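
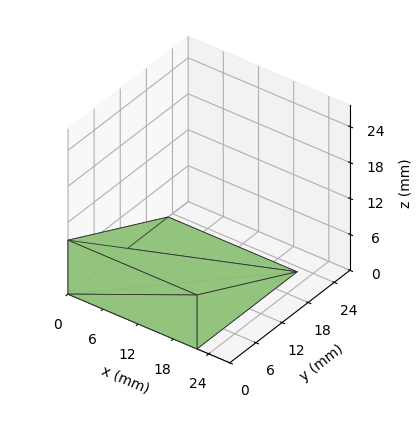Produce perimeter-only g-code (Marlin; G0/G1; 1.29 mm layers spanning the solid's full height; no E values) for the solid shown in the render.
Reading the render: the shape is a wedge (ramp): 22 × 23 mm base, rising to 9 mm along the y=0 edge and sloping linearly to z=0 at y=23 (dimensions read to the nearest mm from the axis ticks). For the g-code, the solid's height is divided into equal slices at the stated Δz and each level perimeter traced with G1 moves after a G0 lift.

; perimeter-only toolpath
G21 ; units = mm
G90 ; absolute positioning
G28 ; home
; layer 1
G0 Z1.29
G0 X0.00 Y0.00
G1 X22.00 Y0.00
G1 X22.00 Y19.71
G1 X0.00 Y19.71
G1 X0.00 Y0.00
; layer 2
G0 Z2.57
G0 X0.00 Y0.00
G1 X22.00 Y0.00
G1 X22.00 Y16.43
G1 X0.00 Y16.43
G1 X0.00 Y0.00
; layer 3
G0 Z3.86
G0 X0.00 Y0.00
G1 X22.00 Y0.00
G1 X22.00 Y13.14
G1 X0.00 Y13.14
G1 X0.00 Y0.00
; layer 4
G0 Z5.14
G0 X0.00 Y0.00
G1 X22.00 Y0.00
G1 X22.00 Y9.86
G1 X0.00 Y9.86
G1 X0.00 Y0.00
; layer 5
G0 Z6.43
G0 X0.00 Y0.00
G1 X22.00 Y0.00
G1 X22.00 Y6.57
G1 X0.00 Y6.57
G1 X0.00 Y0.00
; layer 6
G0 Z7.71
G0 X0.00 Y0.00
G1 X22.00 Y0.00
G1 X22.00 Y3.29
G1 X0.00 Y3.29
G1 X0.00 Y0.00
M2 ; end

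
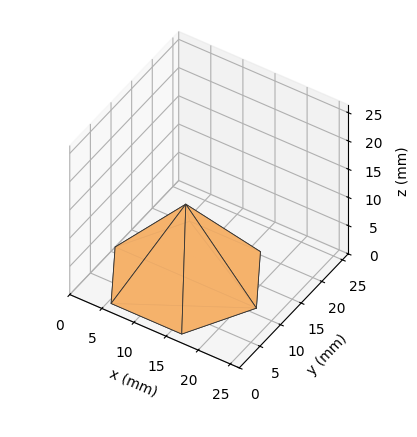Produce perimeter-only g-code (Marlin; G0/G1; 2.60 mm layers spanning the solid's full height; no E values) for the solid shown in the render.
Reading the render: the shape is a regular 6-sided pyramid, base circumscribed radius ≈ 11 mm, apex at z ≈ 13 mm (dimensions read to the nearest mm from the axis ticks). For the g-code, the solid's height is divided into equal slices at the stated Δz and each level perimeter traced with G1 moves after a G0 lift.

; perimeter-only toolpath
G21 ; units = mm
G90 ; absolute positioning
G28 ; home
; layer 1
G0 Z2.60
G0 X19.80 Y11.00
G1 X15.40 Y18.62
G1 X6.60 Y18.62
G1 X2.20 Y11.00
G1 X6.60 Y3.38
G1 X15.40 Y3.38
G1 X19.80 Y11.00
; layer 2
G0 Z5.20
G0 X17.60 Y11.00
G1 X14.30 Y16.72
G1 X7.70 Y16.72
G1 X4.40 Y11.00
G1 X7.70 Y5.28
G1 X14.30 Y5.28
G1 X17.60 Y11.00
; layer 3
G0 Z7.80
G0 X15.40 Y11.00
G1 X13.20 Y14.81
G1 X8.80 Y14.81
G1 X6.60 Y11.00
G1 X8.80 Y7.19
G1 X13.20 Y7.19
G1 X15.40 Y11.00
; layer 4
G0 Z10.40
G0 X13.20 Y11.00
G1 X12.10 Y12.91
G1 X9.90 Y12.91
G1 X8.80 Y11.00
G1 X9.90 Y9.09
G1 X12.10 Y9.09
G1 X13.20 Y11.00
M2 ; end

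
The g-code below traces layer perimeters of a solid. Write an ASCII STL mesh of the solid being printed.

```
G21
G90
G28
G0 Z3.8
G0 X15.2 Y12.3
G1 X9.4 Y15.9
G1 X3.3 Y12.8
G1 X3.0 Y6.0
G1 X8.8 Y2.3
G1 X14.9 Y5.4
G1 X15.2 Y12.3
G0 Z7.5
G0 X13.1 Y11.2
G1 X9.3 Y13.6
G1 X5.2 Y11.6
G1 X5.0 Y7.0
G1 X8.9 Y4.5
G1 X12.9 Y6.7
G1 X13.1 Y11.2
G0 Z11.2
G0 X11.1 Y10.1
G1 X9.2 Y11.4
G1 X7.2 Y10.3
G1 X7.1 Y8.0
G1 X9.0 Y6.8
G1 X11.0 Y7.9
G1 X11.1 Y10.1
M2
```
solid part
  facet normal 0.0000 0.0000 -1.0000
    outer loop
      vertex 1.4 14.0 0.0
      vertex 9.5 18.2 0.0
      vertex 17.2 13.3 0.0
    endloop
  endfacet
  facet normal 0.0000 0.0000 -1.0000
    outer loop
      vertex 1.0 4.9 0.0
      vertex 1.4 14.0 0.0
      vertex 17.2 13.3 0.0
    endloop
  endfacet
  facet normal 0.0000 0.0000 -1.0000
    outer loop
      vertex 8.7 0.0 0.0
      vertex 1.0 4.9 0.0
      vertex 17.2 13.3 0.0
    endloop
  endfacet
  facet normal 0.0000 0.0000 -1.0000
    outer loop
      vertex 16.8 4.2 0.0
      vertex 8.7 0.0 0.0
      vertex 17.2 13.3 0.0
    endloop
  endfacet
  facet normal 0.4751 0.7466 0.4656
    outer loop
      vertex 17.2 13.3 0.0
      vertex 9.5 18.2 0.0
      vertex 9.1 9.1 15.0
    endloop
  endfacet
  facet normal -0.4073 0.7856 0.4657
    outer loop
      vertex 9.5 18.2 0.0
      vertex 1.4 14.0 0.0
      vertex 9.1 9.1 15.0
    endloop
  endfacet
  facet normal -0.8837 0.0388 0.4663
    outer loop
      vertex 1.4 14.0 0.0
      vertex 1.0 4.9 0.0
      vertex 9.1 9.1 15.0
    endloop
  endfacet
  facet normal -0.4751 -0.7466 0.4656
    outer loop
      vertex 1.0 4.9 0.0
      vertex 8.7 0.0 0.0
      vertex 9.1 9.1 15.0
    endloop
  endfacet
  facet normal 0.4073 -0.7856 0.4657
    outer loop
      vertex 8.7 0.0 0.0
      vertex 16.8 4.2 0.0
      vertex 9.1 9.1 15.0
    endloop
  endfacet
  facet normal 0.8837 -0.0388 0.4663
    outer loop
      vertex 16.8 4.2 0.0
      vertex 17.2 13.3 0.0
      vertex 9.1 9.1 15.0
    endloop
  endfacet
endsolid part

The G0 Z moves step by Δz≈3.8 mm. The G1 loops shrink linearly with z, so the solid tapers from its base footprint up to z≈15. Closing with a flat bottom cap and the tapered top and triangulating gives 10 facets — a regular 6-sided pyramid, base circumscribed radius ≈ 9.1 mm, apex at z ≈ 15 mm.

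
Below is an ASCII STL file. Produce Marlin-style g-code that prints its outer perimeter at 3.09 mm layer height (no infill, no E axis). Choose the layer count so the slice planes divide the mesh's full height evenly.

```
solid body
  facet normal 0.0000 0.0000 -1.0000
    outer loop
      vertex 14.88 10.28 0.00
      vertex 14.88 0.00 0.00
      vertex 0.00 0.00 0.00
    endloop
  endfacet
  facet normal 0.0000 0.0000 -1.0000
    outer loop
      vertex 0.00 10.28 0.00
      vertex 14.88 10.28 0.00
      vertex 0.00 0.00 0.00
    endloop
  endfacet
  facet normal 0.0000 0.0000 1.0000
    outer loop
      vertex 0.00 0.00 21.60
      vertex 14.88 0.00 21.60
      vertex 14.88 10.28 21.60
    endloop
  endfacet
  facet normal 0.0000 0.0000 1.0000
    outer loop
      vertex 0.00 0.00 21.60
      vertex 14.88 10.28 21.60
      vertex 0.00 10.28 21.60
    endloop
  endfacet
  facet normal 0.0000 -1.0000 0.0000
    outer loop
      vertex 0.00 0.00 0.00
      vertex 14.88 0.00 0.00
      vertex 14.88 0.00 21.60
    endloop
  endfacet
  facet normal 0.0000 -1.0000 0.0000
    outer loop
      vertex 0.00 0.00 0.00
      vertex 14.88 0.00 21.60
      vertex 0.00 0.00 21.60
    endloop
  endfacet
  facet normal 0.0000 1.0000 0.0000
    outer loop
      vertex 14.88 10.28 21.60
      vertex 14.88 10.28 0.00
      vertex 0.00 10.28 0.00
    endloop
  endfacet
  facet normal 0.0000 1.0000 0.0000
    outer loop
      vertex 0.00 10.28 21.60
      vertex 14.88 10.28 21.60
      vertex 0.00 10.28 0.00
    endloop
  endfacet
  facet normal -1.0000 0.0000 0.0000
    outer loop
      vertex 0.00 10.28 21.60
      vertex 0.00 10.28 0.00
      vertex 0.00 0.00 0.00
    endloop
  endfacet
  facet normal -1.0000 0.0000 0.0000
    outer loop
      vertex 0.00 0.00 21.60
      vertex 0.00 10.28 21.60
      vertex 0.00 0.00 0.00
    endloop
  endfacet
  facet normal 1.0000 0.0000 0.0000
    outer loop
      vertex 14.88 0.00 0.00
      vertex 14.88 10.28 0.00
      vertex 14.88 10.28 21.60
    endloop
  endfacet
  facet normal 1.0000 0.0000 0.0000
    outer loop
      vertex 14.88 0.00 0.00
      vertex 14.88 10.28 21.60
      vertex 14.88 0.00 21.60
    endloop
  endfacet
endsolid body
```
; perimeter-only toolpath
G21 ; units = mm
G90 ; absolute positioning
G28 ; home
; layer 1
G0 Z3.09
G0 X0.00 Y0.00
G1 X14.88 Y0.00
G1 X14.88 Y10.28
G1 X0.00 Y10.28
G1 X0.00 Y0.00
; layer 2
G0 Z6.17
G0 X0.00 Y0.00
G1 X14.88 Y0.00
G1 X14.88 Y10.28
G1 X0.00 Y10.28
G1 X0.00 Y0.00
; layer 3
G0 Z9.26
G0 X0.00 Y0.00
G1 X14.88 Y0.00
G1 X14.88 Y10.28
G1 X0.00 Y10.28
G1 X0.00 Y0.00
; layer 4
G0 Z12.34
G0 X0.00 Y0.00
G1 X14.88 Y0.00
G1 X14.88 Y10.28
G1 X0.00 Y10.28
G1 X0.00 Y0.00
; layer 5
G0 Z15.43
G0 X0.00 Y0.00
G1 X14.88 Y0.00
G1 X14.88 Y10.28
G1 X0.00 Y10.28
G1 X0.00 Y0.00
; layer 6
G0 Z18.51
G0 X0.00 Y0.00
G1 X14.88 Y0.00
G1 X14.88 Y10.28
G1 X0.00 Y10.28
G1 X0.00 Y0.00
; layer 7
G0 Z21.60
G0 X0.00 Y0.00
G1 X14.88 Y0.00
G1 X14.88 Y10.28
G1 X0.00 Y10.28
G1 X0.00 Y0.00
M2 ; end

The solid is a rectangular box, roughly 14.9 × 10.3 mm footprint and 21.6 mm tall. Slicing at Δz = 3.09 mm — 7 equal slices spanning the solid's height, so layer i sits at z = i·h/7 — gives 7 non-empty perimeters. Each is a 4-segment closed polygon; G0 lifts to the layer z and rapids to the start vertex, then G1 traces the edges.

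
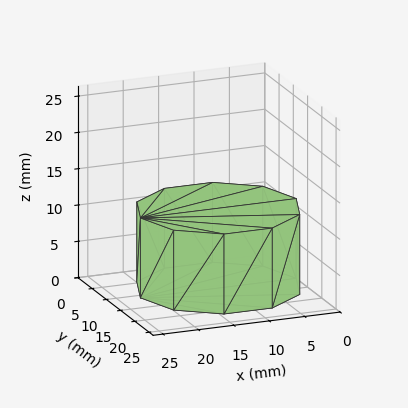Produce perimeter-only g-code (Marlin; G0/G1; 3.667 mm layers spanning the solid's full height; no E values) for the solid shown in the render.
Reading the render: the shape is a regular 10-sided prism (a cylinder approximated with 10 flat sides), circumscribed radius ≈ 11 mm, height ≈ 11 mm (dimensions read to the nearest mm from the axis ticks). For the g-code, the solid's height is divided into equal slices at the stated Δz and each level perimeter traced with G1 moves after a G0 lift.

; perimeter-only toolpath
G21 ; units = mm
G90 ; absolute positioning
G28 ; home
; layer 1
G0 Z3.667
G0 X22.000 Y11.000
G1 X19.899 Y17.466
G1 X14.399 Y21.462
G1 X7.601 Y21.462
G1 X2.101 Y17.466
G1 X0.000 Y11.000
G1 X2.101 Y4.534
G1 X7.601 Y0.538
G1 X14.399 Y0.538
G1 X19.899 Y4.534
G1 X22.000 Y11.000
; layer 2
G0 Z7.333
G0 X22.000 Y11.000
G1 X19.899 Y17.466
G1 X14.399 Y21.462
G1 X7.601 Y21.462
G1 X2.101 Y17.466
G1 X0.000 Y11.000
G1 X2.101 Y4.534
G1 X7.601 Y0.538
G1 X14.399 Y0.538
G1 X19.899 Y4.534
G1 X22.000 Y11.000
; layer 3
G0 Z11.000
G0 X22.000 Y11.000
G1 X19.899 Y17.466
G1 X14.399 Y21.462
G1 X7.601 Y21.462
G1 X2.101 Y17.466
G1 X0.000 Y11.000
G1 X2.101 Y4.534
G1 X7.601 Y0.538
G1 X14.399 Y0.538
G1 X19.899 Y4.534
G1 X22.000 Y11.000
M2 ; end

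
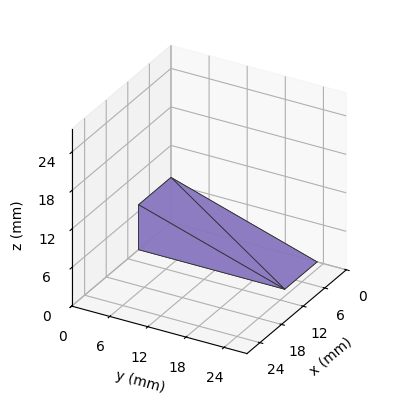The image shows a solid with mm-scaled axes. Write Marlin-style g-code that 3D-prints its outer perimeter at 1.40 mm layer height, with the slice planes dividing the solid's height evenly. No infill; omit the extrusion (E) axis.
Reading the render: the shape is a wedge (ramp): 9 × 23 mm base, rising to 7 mm along the y=0 edge and sloping linearly to z=0 at y=23 (dimensions read to the nearest mm from the axis ticks). For the g-code, the solid's height is divided into equal slices at the stated Δz and each level perimeter traced with G1 moves after a G0 lift.

; perimeter-only toolpath
G21 ; units = mm
G90 ; absolute positioning
G28 ; home
; layer 1
G0 Z1.40
G0 X0.00 Y0.00
G1 X9.00 Y0.00
G1 X9.00 Y18.40
G1 X0.00 Y18.40
G1 X0.00 Y0.00
; layer 2
G0 Z2.80
G0 X0.00 Y0.00
G1 X9.00 Y0.00
G1 X9.00 Y13.80
G1 X0.00 Y13.80
G1 X0.00 Y0.00
; layer 3
G0 Z4.20
G0 X0.00 Y0.00
G1 X9.00 Y0.00
G1 X9.00 Y9.20
G1 X0.00 Y9.20
G1 X0.00 Y0.00
; layer 4
G0 Z5.60
G0 X0.00 Y0.00
G1 X9.00 Y0.00
G1 X9.00 Y4.60
G1 X0.00 Y4.60
G1 X0.00 Y0.00
M2 ; end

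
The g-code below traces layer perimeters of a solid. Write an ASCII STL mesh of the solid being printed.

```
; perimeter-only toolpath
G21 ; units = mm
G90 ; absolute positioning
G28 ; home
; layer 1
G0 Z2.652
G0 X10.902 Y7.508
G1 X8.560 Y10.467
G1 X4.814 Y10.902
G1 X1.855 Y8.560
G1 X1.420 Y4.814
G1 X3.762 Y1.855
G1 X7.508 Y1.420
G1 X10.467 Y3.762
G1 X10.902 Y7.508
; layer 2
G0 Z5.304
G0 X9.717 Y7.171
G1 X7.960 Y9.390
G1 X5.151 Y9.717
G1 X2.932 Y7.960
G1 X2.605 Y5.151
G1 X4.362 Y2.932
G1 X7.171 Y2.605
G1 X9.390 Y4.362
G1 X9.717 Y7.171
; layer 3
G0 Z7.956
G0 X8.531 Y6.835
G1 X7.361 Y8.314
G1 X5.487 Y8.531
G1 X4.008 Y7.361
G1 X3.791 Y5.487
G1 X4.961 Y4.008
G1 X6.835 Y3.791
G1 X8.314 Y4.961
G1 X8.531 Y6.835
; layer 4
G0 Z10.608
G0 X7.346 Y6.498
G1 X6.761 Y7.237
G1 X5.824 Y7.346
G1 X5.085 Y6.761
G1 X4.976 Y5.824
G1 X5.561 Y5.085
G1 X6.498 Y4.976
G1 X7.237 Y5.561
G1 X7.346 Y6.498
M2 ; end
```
solid part
  facet normal 0.0000 0.0000 -1.0000
    outer loop
      vertex 4.477 12.087 0.000
      vertex 9.160 11.543 0.000
      vertex 12.087 7.845 0.000
    endloop
  endfacet
  facet normal 0.0000 0.0000 -1.0000
    outer loop
      vertex 0.779 9.160 0.000
      vertex 4.477 12.087 0.000
      vertex 12.087 7.845 0.000
    endloop
  endfacet
  facet normal 0.0000 0.0000 -1.0000
    outer loop
      vertex 0.235 4.477 0.000
      vertex 0.779 9.160 0.000
      vertex 12.087 7.845 0.000
    endloop
  endfacet
  facet normal 0.0000 0.0000 -1.0000
    outer loop
      vertex 3.162 0.779 0.000
      vertex 0.235 4.477 0.000
      vertex 12.087 7.845 0.000
    endloop
  endfacet
  facet normal 0.0000 0.0000 -1.0000
    outer loop
      vertex 7.845 0.235 0.000
      vertex 3.162 0.779 0.000
      vertex 12.087 7.845 0.000
    endloop
  endfacet
  facet normal 0.0000 0.0000 -1.0000
    outer loop
      vertex 11.543 3.162 0.000
      vertex 7.845 0.235 0.000
      vertex 12.087 7.845 0.000
    endloop
  endfacet
  facet normal 0.7205 0.5703 0.3944
    outer loop
      vertex 12.087 7.845 0.000
      vertex 9.160 11.543 0.000
      vertex 6.161 6.161 13.260
    endloop
  endfacet
  facet normal 0.1060 0.9128 0.3945
    outer loop
      vertex 9.160 11.543 0.000
      vertex 4.477 12.087 0.000
      vertex 6.161 6.161 13.260
    endloop
  endfacet
  facet normal -0.5703 0.7205 0.3944
    outer loop
      vertex 4.477 12.087 0.000
      vertex 0.779 9.160 0.000
      vertex 6.161 6.161 13.260
    endloop
  endfacet
  facet normal -0.9128 0.1060 0.3945
    outer loop
      vertex 0.779 9.160 0.000
      vertex 0.235 4.477 0.000
      vertex 6.161 6.161 13.260
    endloop
  endfacet
  facet normal -0.7205 -0.5703 0.3944
    outer loop
      vertex 0.235 4.477 0.000
      vertex 3.162 0.779 0.000
      vertex 6.161 6.161 13.260
    endloop
  endfacet
  facet normal -0.1060 -0.9128 0.3945
    outer loop
      vertex 3.162 0.779 0.000
      vertex 7.845 0.235 0.000
      vertex 6.161 6.161 13.260
    endloop
  endfacet
  facet normal 0.5703 -0.7205 0.3944
    outer loop
      vertex 7.845 0.235 0.000
      vertex 11.543 3.162 0.000
      vertex 6.161 6.161 13.260
    endloop
  endfacet
  facet normal 0.9128 -0.1060 0.3945
    outer loop
      vertex 11.543 3.162 0.000
      vertex 12.087 7.845 0.000
      vertex 6.161 6.161 13.260
    endloop
  endfacet
endsolid part

The G0 Z moves step by Δz≈2.652 mm. The G1 loops shrink linearly with z, so the solid tapers from its base footprint up to z≈13.3. Closing with a flat bottom cap and the tapered top and triangulating gives 14 facets — a regular 8-sided pyramid, base circumscribed radius ≈ 6.16 mm, apex at z ≈ 13.3 mm.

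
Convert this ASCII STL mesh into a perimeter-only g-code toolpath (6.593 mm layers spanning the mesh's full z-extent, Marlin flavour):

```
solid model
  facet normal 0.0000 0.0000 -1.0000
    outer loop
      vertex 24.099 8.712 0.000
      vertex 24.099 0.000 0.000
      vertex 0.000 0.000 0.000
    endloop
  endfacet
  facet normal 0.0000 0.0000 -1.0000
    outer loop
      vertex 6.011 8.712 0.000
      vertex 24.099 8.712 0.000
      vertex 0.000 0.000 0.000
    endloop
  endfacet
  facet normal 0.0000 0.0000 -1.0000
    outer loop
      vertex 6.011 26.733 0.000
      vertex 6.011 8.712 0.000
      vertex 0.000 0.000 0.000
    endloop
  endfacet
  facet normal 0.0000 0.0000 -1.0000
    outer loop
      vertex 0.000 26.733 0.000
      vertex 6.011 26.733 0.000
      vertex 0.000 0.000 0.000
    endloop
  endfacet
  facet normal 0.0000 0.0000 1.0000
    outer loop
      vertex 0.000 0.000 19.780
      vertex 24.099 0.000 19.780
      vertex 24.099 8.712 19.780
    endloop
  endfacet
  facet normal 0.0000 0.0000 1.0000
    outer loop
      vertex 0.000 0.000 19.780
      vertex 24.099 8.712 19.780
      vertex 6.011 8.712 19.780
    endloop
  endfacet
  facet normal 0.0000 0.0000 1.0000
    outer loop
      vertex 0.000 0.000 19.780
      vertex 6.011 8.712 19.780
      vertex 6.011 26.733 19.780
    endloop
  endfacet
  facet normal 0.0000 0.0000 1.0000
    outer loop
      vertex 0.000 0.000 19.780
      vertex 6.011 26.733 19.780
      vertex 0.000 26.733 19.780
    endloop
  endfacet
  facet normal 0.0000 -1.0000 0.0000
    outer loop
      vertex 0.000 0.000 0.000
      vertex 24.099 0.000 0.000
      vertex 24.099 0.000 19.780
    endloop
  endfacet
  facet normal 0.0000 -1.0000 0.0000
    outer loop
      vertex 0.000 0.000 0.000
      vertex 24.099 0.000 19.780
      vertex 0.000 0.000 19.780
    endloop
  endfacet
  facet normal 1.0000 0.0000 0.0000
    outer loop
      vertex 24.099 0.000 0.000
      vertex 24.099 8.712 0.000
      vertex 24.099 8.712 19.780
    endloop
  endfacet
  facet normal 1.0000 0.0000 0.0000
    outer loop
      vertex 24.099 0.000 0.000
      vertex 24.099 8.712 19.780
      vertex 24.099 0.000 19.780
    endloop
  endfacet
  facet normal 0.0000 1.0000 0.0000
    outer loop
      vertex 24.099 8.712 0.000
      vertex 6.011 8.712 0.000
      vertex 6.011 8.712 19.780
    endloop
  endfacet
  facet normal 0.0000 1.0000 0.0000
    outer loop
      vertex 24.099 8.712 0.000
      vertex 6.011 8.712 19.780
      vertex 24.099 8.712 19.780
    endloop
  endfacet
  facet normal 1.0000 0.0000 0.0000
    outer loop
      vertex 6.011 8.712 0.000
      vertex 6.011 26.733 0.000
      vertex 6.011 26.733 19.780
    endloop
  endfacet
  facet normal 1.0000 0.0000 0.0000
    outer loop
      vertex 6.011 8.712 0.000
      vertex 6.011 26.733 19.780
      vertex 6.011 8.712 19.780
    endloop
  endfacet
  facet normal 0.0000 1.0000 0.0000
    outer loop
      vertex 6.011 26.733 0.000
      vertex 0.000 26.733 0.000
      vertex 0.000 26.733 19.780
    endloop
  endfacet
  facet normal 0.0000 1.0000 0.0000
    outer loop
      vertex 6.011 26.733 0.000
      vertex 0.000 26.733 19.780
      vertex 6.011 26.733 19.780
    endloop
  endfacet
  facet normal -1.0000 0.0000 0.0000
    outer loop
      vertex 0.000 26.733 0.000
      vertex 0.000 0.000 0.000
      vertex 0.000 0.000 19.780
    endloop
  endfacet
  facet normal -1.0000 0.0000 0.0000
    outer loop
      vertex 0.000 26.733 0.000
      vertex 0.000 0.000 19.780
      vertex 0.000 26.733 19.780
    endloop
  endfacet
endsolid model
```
; perimeter-only toolpath
G21 ; units = mm
G90 ; absolute positioning
G28 ; home
; layer 1
G0 Z6.593
G0 X0.000 Y0.000
G1 X24.099 Y0.000
G1 X24.099 Y8.712
G1 X6.011 Y8.712
G1 X6.011 Y26.733
G1 X0.000 Y26.733
G1 X0.000 Y0.000
; layer 2
G0 Z13.187
G0 X0.000 Y0.000
G1 X24.099 Y0.000
G1 X24.099 Y8.712
G1 X6.011 Y8.712
G1 X6.011 Y26.733
G1 X0.000 Y26.733
G1 X0.000 Y0.000
; layer 3
G0 Z19.780
G0 X0.000 Y0.000
G1 X24.099 Y0.000
G1 X24.099 Y8.712
G1 X6.011 Y8.712
G1 X6.011 Y26.733
G1 X0.000 Y26.733
G1 X0.000 Y0.000
M2 ; end

The solid is an L-shaped prism: outer 24.1 × 26.7 mm, arm thicknesses ≈ 8.71 mm (horizontal) and 6.01 mm (vertical), extruded 19.8 mm in z. Slicing at Δz = 6.593 mm — 3 equal slices spanning the solid's height, so layer i sits at z = i·h/3 — gives 3 non-empty perimeters. Each is a 6-segment closed polygon; G0 lifts to the layer z and rapids to the start vertex, then G1 traces the edges.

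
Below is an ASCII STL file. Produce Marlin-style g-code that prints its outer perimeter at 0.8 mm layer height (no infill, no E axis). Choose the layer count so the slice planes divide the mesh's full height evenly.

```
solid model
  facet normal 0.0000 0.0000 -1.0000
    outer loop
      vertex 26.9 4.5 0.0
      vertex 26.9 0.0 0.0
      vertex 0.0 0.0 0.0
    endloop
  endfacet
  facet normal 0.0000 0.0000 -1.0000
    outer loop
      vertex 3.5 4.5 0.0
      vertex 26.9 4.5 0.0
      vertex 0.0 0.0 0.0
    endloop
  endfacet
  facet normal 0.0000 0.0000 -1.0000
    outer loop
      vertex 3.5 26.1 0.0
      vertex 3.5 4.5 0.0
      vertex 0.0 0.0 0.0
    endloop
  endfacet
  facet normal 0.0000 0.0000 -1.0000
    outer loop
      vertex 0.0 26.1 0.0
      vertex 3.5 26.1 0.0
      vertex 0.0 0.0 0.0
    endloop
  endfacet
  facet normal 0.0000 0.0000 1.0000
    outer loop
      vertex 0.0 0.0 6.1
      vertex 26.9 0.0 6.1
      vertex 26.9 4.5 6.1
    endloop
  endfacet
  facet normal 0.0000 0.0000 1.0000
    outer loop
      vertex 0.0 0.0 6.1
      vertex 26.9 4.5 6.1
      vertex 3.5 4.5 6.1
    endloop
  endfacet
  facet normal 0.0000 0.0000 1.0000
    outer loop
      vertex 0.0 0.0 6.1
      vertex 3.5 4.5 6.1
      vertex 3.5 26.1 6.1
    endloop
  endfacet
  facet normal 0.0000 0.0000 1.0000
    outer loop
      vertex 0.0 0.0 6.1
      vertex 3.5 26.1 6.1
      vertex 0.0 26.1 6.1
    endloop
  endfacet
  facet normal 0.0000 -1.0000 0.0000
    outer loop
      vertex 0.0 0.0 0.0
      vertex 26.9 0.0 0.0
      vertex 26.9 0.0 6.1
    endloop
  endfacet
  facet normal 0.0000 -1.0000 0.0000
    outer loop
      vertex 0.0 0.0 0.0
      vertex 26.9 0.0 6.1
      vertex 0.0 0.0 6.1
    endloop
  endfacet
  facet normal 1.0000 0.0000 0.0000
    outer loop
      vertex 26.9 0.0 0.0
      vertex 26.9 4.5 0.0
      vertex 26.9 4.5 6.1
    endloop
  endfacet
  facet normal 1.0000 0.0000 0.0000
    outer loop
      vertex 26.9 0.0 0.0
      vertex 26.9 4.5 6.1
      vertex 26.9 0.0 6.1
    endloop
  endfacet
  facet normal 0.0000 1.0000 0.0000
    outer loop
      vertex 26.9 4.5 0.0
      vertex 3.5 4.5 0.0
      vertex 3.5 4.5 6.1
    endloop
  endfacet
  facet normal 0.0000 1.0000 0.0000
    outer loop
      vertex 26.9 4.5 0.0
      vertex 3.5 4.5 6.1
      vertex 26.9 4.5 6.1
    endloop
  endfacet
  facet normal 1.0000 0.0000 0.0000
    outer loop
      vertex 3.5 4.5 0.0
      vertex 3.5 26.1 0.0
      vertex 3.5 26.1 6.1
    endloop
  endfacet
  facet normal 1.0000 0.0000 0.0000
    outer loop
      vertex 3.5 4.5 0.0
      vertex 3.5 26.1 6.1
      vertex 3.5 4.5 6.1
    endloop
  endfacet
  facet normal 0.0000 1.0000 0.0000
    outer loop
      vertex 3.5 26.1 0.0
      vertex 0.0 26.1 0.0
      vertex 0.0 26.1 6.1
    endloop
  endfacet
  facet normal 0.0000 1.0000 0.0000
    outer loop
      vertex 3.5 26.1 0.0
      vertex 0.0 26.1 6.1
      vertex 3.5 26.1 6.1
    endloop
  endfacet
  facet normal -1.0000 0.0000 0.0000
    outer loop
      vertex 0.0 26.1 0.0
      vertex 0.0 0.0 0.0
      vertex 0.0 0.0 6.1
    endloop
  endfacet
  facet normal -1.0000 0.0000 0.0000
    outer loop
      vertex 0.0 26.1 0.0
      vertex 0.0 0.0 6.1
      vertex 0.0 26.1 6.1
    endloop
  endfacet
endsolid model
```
; perimeter-only toolpath
G21 ; units = mm
G90 ; absolute positioning
G28 ; home
; layer 1
G0 Z0.8
G0 X0.0 Y0.0
G1 X26.9 Y0.0
G1 X26.9 Y4.5
G1 X3.5 Y4.5
G1 X3.5 Y26.1
G1 X0.0 Y26.1
G1 X0.0 Y0.0
; layer 2
G0 Z1.5
G0 X0.0 Y0.0
G1 X26.9 Y0.0
G1 X26.9 Y4.5
G1 X3.5 Y4.5
G1 X3.5 Y26.1
G1 X0.0 Y26.1
G1 X0.0 Y0.0
; layer 3
G0 Z2.3
G0 X0.0 Y0.0
G1 X26.9 Y0.0
G1 X26.9 Y4.5
G1 X3.5 Y4.5
G1 X3.5 Y26.1
G1 X0.0 Y26.1
G1 X0.0 Y0.0
; layer 4
G0 Z3.0
G0 X0.0 Y0.0
G1 X26.9 Y0.0
G1 X26.9 Y4.5
G1 X3.5 Y4.5
G1 X3.5 Y26.1
G1 X0.0 Y26.1
G1 X0.0 Y0.0
; layer 5
G0 Z3.8
G0 X0.0 Y0.0
G1 X26.9 Y0.0
G1 X26.9 Y4.5
G1 X3.5 Y4.5
G1 X3.5 Y26.1
G1 X0.0 Y26.1
G1 X0.0 Y0.0
; layer 6
G0 Z4.6
G0 X0.0 Y0.0
G1 X26.9 Y0.0
G1 X26.9 Y4.5
G1 X3.5 Y4.5
G1 X3.5 Y26.1
G1 X0.0 Y26.1
G1 X0.0 Y0.0
; layer 7
G0 Z5.3
G0 X0.0 Y0.0
G1 X26.9 Y0.0
G1 X26.9 Y4.5
G1 X3.5 Y4.5
G1 X3.5 Y26.1
G1 X0.0 Y26.1
G1 X0.0 Y0.0
; layer 8
G0 Z6.1
G0 X0.0 Y0.0
G1 X26.9 Y0.0
G1 X26.9 Y4.5
G1 X3.5 Y4.5
G1 X3.5 Y26.1
G1 X0.0 Y26.1
G1 X0.0 Y0.0
M2 ; end

The solid is an L-shaped prism: outer 26.9 × 26.1 mm, arm thicknesses ≈ 4.5 mm (horizontal) and 3.5 mm (vertical), extruded 6.1 mm in z. Slicing at Δz = 0.8 mm — 8 equal slices spanning the solid's height, so layer i sits at z = i·h/8 — gives 8 non-empty perimeters. Each is a 6-segment closed polygon; G0 lifts to the layer z and rapids to the start vertex, then G1 traces the edges.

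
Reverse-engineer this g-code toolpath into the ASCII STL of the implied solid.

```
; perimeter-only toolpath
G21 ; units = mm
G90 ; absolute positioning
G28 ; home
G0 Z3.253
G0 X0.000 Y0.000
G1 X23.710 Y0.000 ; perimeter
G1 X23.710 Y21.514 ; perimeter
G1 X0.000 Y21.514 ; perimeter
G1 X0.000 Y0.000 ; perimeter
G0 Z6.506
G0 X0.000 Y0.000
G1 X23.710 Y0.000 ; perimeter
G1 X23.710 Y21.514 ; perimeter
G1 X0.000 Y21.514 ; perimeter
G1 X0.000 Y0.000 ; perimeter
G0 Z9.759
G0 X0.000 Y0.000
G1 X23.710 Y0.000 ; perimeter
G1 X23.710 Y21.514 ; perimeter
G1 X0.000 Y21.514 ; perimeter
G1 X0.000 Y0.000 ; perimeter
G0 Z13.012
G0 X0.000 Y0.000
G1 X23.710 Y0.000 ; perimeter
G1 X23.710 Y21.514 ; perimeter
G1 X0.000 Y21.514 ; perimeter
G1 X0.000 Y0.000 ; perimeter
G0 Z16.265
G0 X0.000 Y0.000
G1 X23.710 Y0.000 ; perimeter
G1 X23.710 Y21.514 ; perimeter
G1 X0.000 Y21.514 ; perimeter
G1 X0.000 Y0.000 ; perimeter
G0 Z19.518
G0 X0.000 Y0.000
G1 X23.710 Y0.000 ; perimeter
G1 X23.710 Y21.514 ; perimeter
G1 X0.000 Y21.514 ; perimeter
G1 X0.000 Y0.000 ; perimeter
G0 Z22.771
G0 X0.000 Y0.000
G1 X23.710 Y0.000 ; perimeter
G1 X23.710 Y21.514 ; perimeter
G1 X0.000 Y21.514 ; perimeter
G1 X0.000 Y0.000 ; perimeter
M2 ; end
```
solid part
  facet normal 0.0000 0.0000 -1.0000
    outer loop
      vertex 23.710 21.514 0.000
      vertex 23.710 0.000 0.000
      vertex 0.000 0.000 0.000
    endloop
  endfacet
  facet normal 0.0000 0.0000 -1.0000
    outer loop
      vertex 0.000 21.514 0.000
      vertex 23.710 21.514 0.000
      vertex 0.000 0.000 0.000
    endloop
  endfacet
  facet normal 0.0000 0.0000 1.0000
    outer loop
      vertex 0.000 0.000 22.771
      vertex 23.710 0.000 22.771
      vertex 23.710 21.514 22.771
    endloop
  endfacet
  facet normal 0.0000 0.0000 1.0000
    outer loop
      vertex 0.000 0.000 22.771
      vertex 23.710 21.514 22.771
      vertex 0.000 21.514 22.771
    endloop
  endfacet
  facet normal 0.0000 -1.0000 0.0000
    outer loop
      vertex 0.000 0.000 0.000
      vertex 23.710 0.000 0.000
      vertex 23.710 0.000 22.771
    endloop
  endfacet
  facet normal 0.0000 -1.0000 0.0000
    outer loop
      vertex 0.000 0.000 0.000
      vertex 23.710 0.000 22.771
      vertex 0.000 0.000 22.771
    endloop
  endfacet
  facet normal 0.0000 1.0000 0.0000
    outer loop
      vertex 23.710 21.514 22.771
      vertex 23.710 21.514 0.000
      vertex 0.000 21.514 0.000
    endloop
  endfacet
  facet normal 0.0000 1.0000 0.0000
    outer loop
      vertex 0.000 21.514 22.771
      vertex 23.710 21.514 22.771
      vertex 0.000 21.514 0.000
    endloop
  endfacet
  facet normal -1.0000 0.0000 0.0000
    outer loop
      vertex 0.000 21.514 22.771
      vertex 0.000 21.514 0.000
      vertex 0.000 0.000 0.000
    endloop
  endfacet
  facet normal -1.0000 0.0000 0.0000
    outer loop
      vertex 0.000 0.000 22.771
      vertex 0.000 21.514 22.771
      vertex 0.000 0.000 0.000
    endloop
  endfacet
  facet normal 1.0000 0.0000 0.0000
    outer loop
      vertex 23.710 0.000 0.000
      vertex 23.710 21.514 0.000
      vertex 23.710 21.514 22.771
    endloop
  endfacet
  facet normal 1.0000 0.0000 0.0000
    outer loop
      vertex 23.710 0.000 0.000
      vertex 23.710 21.514 22.771
      vertex 23.710 0.000 22.771
    endloop
  endfacet
endsolid part

The G0 Z moves step by Δz≈3.253 mm. Every layer's G1 loop is the same polygon, so the solid is a straight extrusion of it from z=0 to z≈22.8. Closing with flat bottom and top caps and triangulating gives 12 facets — a rectangular box, roughly 23.7 × 21.5 mm footprint and 22.8 mm tall.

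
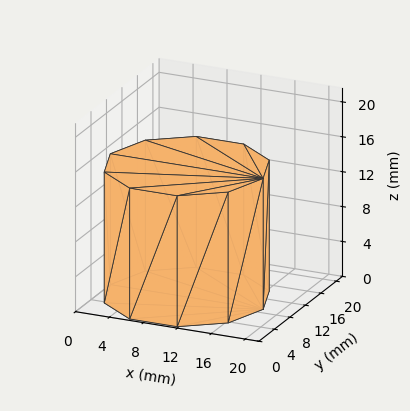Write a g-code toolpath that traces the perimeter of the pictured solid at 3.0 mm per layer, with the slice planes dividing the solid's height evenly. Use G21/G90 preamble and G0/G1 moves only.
Reading the render: the shape is a regular 10-sided prism (a cylinder approximated with 10 flat sides), circumscribed radius ≈ 9 mm, height ≈ 15 mm (dimensions read to the nearest mm from the axis ticks). For the g-code, the solid's height is divided into equal slices at the stated Δz and each level perimeter traced with G1 moves after a G0 lift.

; perimeter-only toolpath
G21 ; units = mm
G90 ; absolute positioning
G28 ; home
; layer 1
G0 Z3.0
G0 X18.0 Y9.0
G1 X16.3 Y14.3
G1 X11.8 Y17.6
G1 X6.2 Y17.6
G1 X1.7 Y14.3
G1 X0.0 Y9.0
G1 X1.7 Y3.7
G1 X6.2 Y0.4
G1 X11.8 Y0.4
G1 X16.3 Y3.7
G1 X18.0 Y9.0
; layer 2
G0 Z6.0
G0 X18.0 Y9.0
G1 X16.3 Y14.3
G1 X11.8 Y17.6
G1 X6.2 Y17.6
G1 X1.7 Y14.3
G1 X0.0 Y9.0
G1 X1.7 Y3.7
G1 X6.2 Y0.4
G1 X11.8 Y0.4
G1 X16.3 Y3.7
G1 X18.0 Y9.0
; layer 3
G0 Z9.0
G0 X18.0 Y9.0
G1 X16.3 Y14.3
G1 X11.8 Y17.6
G1 X6.2 Y17.6
G1 X1.7 Y14.3
G1 X0.0 Y9.0
G1 X1.7 Y3.7
G1 X6.2 Y0.4
G1 X11.8 Y0.4
G1 X16.3 Y3.7
G1 X18.0 Y9.0
; layer 4
G0 Z12.0
G0 X18.0 Y9.0
G1 X16.3 Y14.3
G1 X11.8 Y17.6
G1 X6.2 Y17.6
G1 X1.7 Y14.3
G1 X0.0 Y9.0
G1 X1.7 Y3.7
G1 X6.2 Y0.4
G1 X11.8 Y0.4
G1 X16.3 Y3.7
G1 X18.0 Y9.0
; layer 5
G0 Z15.0
G0 X18.0 Y9.0
G1 X16.3 Y14.3
G1 X11.8 Y17.6
G1 X6.2 Y17.6
G1 X1.7 Y14.3
G1 X0.0 Y9.0
G1 X1.7 Y3.7
G1 X6.2 Y0.4
G1 X11.8 Y0.4
G1 X16.3 Y3.7
G1 X18.0 Y9.0
M2 ; end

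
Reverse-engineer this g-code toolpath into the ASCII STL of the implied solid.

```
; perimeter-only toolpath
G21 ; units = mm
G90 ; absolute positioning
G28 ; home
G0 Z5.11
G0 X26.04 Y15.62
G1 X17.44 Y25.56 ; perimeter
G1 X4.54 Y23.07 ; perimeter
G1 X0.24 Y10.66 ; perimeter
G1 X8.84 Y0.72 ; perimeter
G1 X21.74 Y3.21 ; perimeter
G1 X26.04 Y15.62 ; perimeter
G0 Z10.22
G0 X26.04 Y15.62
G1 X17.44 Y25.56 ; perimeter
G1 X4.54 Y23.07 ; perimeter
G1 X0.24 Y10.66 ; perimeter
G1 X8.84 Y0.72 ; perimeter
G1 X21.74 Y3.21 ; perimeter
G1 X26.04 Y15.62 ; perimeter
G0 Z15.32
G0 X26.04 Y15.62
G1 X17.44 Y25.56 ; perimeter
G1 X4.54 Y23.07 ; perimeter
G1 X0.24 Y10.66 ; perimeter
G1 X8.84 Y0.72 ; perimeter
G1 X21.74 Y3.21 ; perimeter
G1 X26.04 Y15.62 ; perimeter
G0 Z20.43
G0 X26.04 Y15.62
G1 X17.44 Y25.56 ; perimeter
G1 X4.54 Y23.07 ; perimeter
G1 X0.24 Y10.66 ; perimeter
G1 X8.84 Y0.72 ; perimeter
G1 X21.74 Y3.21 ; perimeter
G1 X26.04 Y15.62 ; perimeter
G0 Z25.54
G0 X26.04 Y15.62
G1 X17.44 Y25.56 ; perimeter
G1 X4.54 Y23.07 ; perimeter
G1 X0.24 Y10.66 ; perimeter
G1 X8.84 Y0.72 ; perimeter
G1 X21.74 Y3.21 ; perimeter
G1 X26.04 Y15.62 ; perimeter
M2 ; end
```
solid part
  facet normal 0.0000 0.0000 -1.0000
    outer loop
      vertex 4.54 23.07 0.00
      vertex 17.44 25.56 0.00
      vertex 26.04 15.62 0.00
    endloop
  endfacet
  facet normal 0.0000 0.0000 -1.0000
    outer loop
      vertex 0.24 10.66 0.00
      vertex 4.54 23.07 0.00
      vertex 26.04 15.62 0.00
    endloop
  endfacet
  facet normal 0.0000 0.0000 -1.0000
    outer loop
      vertex 8.84 0.72 0.00
      vertex 0.24 10.66 0.00
      vertex 26.04 15.62 0.00
    endloop
  endfacet
  facet normal 0.0000 0.0000 -1.0000
    outer loop
      vertex 21.74 3.21 0.00
      vertex 8.84 0.72 0.00
      vertex 26.04 15.62 0.00
    endloop
  endfacet
  facet normal 0.0000 0.0000 1.0000
    outer loop
      vertex 26.04 15.62 25.54
      vertex 17.44 25.56 25.54
      vertex 4.54 23.07 25.54
    endloop
  endfacet
  facet normal 0.0000 0.0000 1.0000
    outer loop
      vertex 26.04 15.62 25.54
      vertex 4.54 23.07 25.54
      vertex 0.24 10.66 25.54
    endloop
  endfacet
  facet normal 0.0000 0.0000 1.0000
    outer loop
      vertex 26.04 15.62 25.54
      vertex 0.24 10.66 25.54
      vertex 8.84 0.72 25.54
    endloop
  endfacet
  facet normal 0.0000 0.0000 1.0000
    outer loop
      vertex 26.04 15.62 25.54
      vertex 8.84 0.72 25.54
      vertex 21.74 3.21 25.54
    endloop
  endfacet
  facet normal 0.7562 0.6543 0.0000
    outer loop
      vertex 26.04 15.62 0.00
      vertex 17.44 25.56 0.00
      vertex 17.44 25.56 25.54
    endloop
  endfacet
  facet normal 0.7562 0.6543 0.0000
    outer loop
      vertex 26.04 15.62 0.00
      vertex 17.44 25.56 25.54
      vertex 26.04 15.62 25.54
    endloop
  endfacet
  facet normal -0.1895 0.9819 0.0000
    outer loop
      vertex 17.44 25.56 0.00
      vertex 4.54 23.07 0.00
      vertex 4.54 23.07 25.54
    endloop
  endfacet
  facet normal -0.1895 0.9819 0.0000
    outer loop
      vertex 17.44 25.56 0.00
      vertex 4.54 23.07 25.54
      vertex 17.44 25.56 25.54
    endloop
  endfacet
  facet normal -0.9449 0.3274 0.0000
    outer loop
      vertex 4.54 23.07 0.00
      vertex 0.24 10.66 0.00
      vertex 0.24 10.66 25.54
    endloop
  endfacet
  facet normal -0.9449 0.3274 0.0000
    outer loop
      vertex 4.54 23.07 0.00
      vertex 0.24 10.66 25.54
      vertex 4.54 23.07 25.54
    endloop
  endfacet
  facet normal -0.7562 -0.6543 0.0000
    outer loop
      vertex 0.24 10.66 0.00
      vertex 8.84 0.72 0.00
      vertex 8.84 0.72 25.54
    endloop
  endfacet
  facet normal -0.7562 -0.6543 0.0000
    outer loop
      vertex 0.24 10.66 0.00
      vertex 8.84 0.72 25.54
      vertex 0.24 10.66 25.54
    endloop
  endfacet
  facet normal 0.1895 -0.9819 0.0000
    outer loop
      vertex 8.84 0.72 0.00
      vertex 21.74 3.21 0.00
      vertex 21.74 3.21 25.54
    endloop
  endfacet
  facet normal 0.1895 -0.9819 0.0000
    outer loop
      vertex 8.84 0.72 0.00
      vertex 21.74 3.21 25.54
      vertex 8.84 0.72 25.54
    endloop
  endfacet
  facet normal 0.9449 -0.3274 0.0000
    outer loop
      vertex 21.74 3.21 0.00
      vertex 26.04 15.62 0.00
      vertex 26.04 15.62 25.54
    endloop
  endfacet
  facet normal 0.9449 -0.3274 0.0000
    outer loop
      vertex 21.74 3.21 0.00
      vertex 26.04 15.62 25.54
      vertex 21.74 3.21 25.54
    endloop
  endfacet
endsolid part

The G0 Z moves step by Δz≈5.11 mm. Every layer's G1 loop is the same polygon, so the solid is a straight extrusion of it from z=0 to z≈25.5. Closing with flat bottom and top caps and triangulating gives 20 facets — a regular 6-sided prism (a cylinder approximated with 6 flat sides), circumscribed radius ≈ 13.1 mm, height ≈ 25.5 mm.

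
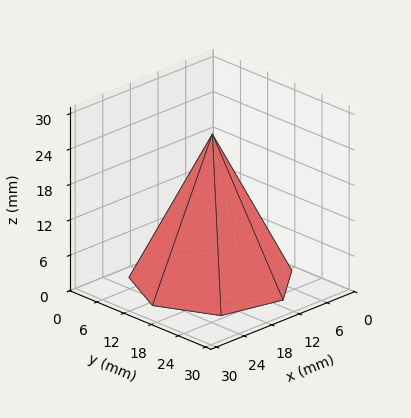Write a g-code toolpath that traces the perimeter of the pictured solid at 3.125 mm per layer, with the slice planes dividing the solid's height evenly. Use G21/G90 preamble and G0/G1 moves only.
Reading the render: the shape is a regular 7-sided pyramid, base circumscribed radius ≈ 13 mm, apex at z ≈ 25 mm (dimensions read to the nearest mm from the axis ticks). For the g-code, the solid's height is divided into equal slices at the stated Δz and each level perimeter traced with G1 moves after a G0 lift.

; perimeter-only toolpath
G21 ; units = mm
G90 ; absolute positioning
G28 ; home
; layer 1
G0 Z3.125
G0 X24.375 Y13.000
G1 X20.092 Y21.894
G1 X10.469 Y24.090
G1 X2.751 Y17.935
G1 X2.751 Y8.065
G1 X10.469 Y1.910
G1 X20.092 Y4.107
G1 X24.375 Y13.000
; layer 2
G0 Z6.250
G0 X22.750 Y13.000
G1 X19.079 Y20.623
G1 X10.830 Y22.505
G1 X4.215 Y17.230
G1 X4.215 Y8.770
G1 X10.830 Y3.494
G1 X19.079 Y5.377
G1 X22.750 Y13.000
; layer 3
G0 Z9.375
G0 X21.125 Y13.000
G1 X18.066 Y19.352
G1 X11.192 Y20.921
G1 X5.679 Y16.525
G1 X5.679 Y9.475
G1 X11.192 Y5.079
G1 X18.066 Y6.647
G1 X21.125 Y13.000
; layer 4
G0 Z12.500
G0 X19.500 Y13.000
G1 X17.053 Y18.082
G1 X11.553 Y19.337
G1 X7.143 Y15.820
G1 X7.143 Y10.180
G1 X11.553 Y6.663
G1 X17.053 Y7.918
G1 X19.500 Y13.000
; layer 5
G0 Z15.625
G0 X17.875 Y13.000
G1 X16.039 Y16.812
G1 X11.915 Y17.753
G1 X8.608 Y15.115
G1 X8.608 Y10.885
G1 X11.915 Y8.247
G1 X16.039 Y9.188
G1 X17.875 Y13.000
; layer 6
G0 Z18.750
G0 X16.250 Y13.000
G1 X15.026 Y15.541
G1 X12.277 Y16.169
G1 X10.072 Y14.410
G1 X10.072 Y11.590
G1 X12.277 Y9.832
G1 X15.026 Y10.459
G1 X16.250 Y13.000
; layer 7
G0 Z21.875
G0 X14.625 Y13.000
G1 X14.013 Y14.271
G1 X12.638 Y14.584
G1 X11.536 Y13.705
G1 X11.536 Y12.295
G1 X12.638 Y11.416
G1 X14.013 Y11.729
G1 X14.625 Y13.000
M2 ; end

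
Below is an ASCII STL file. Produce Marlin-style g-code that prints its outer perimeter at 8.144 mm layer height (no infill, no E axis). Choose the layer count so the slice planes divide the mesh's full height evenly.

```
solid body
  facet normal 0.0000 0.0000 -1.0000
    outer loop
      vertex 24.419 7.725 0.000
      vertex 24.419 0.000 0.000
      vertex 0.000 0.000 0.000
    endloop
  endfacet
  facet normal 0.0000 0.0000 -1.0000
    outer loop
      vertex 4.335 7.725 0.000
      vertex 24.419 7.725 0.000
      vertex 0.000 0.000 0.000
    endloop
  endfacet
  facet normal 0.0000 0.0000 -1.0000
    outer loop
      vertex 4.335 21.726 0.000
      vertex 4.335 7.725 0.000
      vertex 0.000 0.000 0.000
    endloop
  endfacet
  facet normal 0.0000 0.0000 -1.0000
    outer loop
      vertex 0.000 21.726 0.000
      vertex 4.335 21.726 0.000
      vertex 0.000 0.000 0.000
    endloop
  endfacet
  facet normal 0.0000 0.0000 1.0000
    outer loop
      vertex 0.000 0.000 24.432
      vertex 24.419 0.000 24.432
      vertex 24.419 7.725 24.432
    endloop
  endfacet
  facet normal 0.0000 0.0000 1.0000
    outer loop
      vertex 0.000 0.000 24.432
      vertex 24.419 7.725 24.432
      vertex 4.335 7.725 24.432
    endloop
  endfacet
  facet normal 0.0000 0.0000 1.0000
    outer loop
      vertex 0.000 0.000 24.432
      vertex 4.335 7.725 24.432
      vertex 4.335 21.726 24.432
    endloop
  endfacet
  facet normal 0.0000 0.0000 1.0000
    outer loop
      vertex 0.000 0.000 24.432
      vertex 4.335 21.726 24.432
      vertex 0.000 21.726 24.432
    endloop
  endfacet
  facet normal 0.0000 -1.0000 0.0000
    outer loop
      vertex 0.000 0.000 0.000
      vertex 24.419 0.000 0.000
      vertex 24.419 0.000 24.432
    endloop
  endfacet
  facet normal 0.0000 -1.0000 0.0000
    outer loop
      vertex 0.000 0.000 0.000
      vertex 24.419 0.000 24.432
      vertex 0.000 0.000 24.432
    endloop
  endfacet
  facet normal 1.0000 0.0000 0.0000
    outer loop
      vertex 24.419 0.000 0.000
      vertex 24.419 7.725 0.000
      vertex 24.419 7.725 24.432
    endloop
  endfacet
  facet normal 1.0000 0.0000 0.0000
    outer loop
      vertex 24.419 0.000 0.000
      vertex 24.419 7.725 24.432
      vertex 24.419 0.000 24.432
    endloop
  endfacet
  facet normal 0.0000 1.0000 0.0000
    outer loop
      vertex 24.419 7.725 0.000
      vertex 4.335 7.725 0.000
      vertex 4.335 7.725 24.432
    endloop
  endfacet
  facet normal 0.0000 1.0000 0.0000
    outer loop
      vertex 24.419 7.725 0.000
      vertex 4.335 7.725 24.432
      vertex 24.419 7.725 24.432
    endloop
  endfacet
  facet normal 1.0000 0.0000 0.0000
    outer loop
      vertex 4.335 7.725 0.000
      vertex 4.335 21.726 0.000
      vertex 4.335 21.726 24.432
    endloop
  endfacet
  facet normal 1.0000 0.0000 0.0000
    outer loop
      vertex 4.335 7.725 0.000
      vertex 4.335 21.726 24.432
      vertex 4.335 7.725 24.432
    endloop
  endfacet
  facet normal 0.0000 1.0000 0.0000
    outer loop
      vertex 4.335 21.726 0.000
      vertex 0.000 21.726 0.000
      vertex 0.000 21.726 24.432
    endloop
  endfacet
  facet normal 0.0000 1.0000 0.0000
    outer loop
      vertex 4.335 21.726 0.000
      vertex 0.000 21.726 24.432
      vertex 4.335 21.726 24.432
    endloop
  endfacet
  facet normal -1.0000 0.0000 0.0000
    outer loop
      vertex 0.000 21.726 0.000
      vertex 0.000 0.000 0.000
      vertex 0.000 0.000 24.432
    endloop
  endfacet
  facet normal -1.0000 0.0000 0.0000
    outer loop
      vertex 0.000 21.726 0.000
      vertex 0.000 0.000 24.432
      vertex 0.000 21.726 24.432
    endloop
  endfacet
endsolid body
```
; perimeter-only toolpath
G21 ; units = mm
G90 ; absolute positioning
G28 ; home
; layer 1
G0 Z8.144
G0 X0.000 Y0.000
G1 X24.419 Y0.000
G1 X24.419 Y7.725
G1 X4.335 Y7.725
G1 X4.335 Y21.726
G1 X0.000 Y21.726
G1 X0.000 Y0.000
; layer 2
G0 Z16.288
G0 X0.000 Y0.000
G1 X24.419 Y0.000
G1 X24.419 Y7.725
G1 X4.335 Y7.725
G1 X4.335 Y21.726
G1 X0.000 Y21.726
G1 X0.000 Y0.000
; layer 3
G0 Z24.432
G0 X0.000 Y0.000
G1 X24.419 Y0.000
G1 X24.419 Y7.725
G1 X4.335 Y7.725
G1 X4.335 Y21.726
G1 X0.000 Y21.726
G1 X0.000 Y0.000
M2 ; end

The solid is an L-shaped prism: outer 24.4 × 21.7 mm, arm thicknesses ≈ 7.72 mm (horizontal) and 4.33 mm (vertical), extruded 24.4 mm in z. Slicing at Δz = 8.144 mm — 3 equal slices spanning the solid's height, so layer i sits at z = i·h/3 — gives 3 non-empty perimeters. Each is a 6-segment closed polygon; G0 lifts to the layer z and rapids to the start vertex, then G1 traces the edges.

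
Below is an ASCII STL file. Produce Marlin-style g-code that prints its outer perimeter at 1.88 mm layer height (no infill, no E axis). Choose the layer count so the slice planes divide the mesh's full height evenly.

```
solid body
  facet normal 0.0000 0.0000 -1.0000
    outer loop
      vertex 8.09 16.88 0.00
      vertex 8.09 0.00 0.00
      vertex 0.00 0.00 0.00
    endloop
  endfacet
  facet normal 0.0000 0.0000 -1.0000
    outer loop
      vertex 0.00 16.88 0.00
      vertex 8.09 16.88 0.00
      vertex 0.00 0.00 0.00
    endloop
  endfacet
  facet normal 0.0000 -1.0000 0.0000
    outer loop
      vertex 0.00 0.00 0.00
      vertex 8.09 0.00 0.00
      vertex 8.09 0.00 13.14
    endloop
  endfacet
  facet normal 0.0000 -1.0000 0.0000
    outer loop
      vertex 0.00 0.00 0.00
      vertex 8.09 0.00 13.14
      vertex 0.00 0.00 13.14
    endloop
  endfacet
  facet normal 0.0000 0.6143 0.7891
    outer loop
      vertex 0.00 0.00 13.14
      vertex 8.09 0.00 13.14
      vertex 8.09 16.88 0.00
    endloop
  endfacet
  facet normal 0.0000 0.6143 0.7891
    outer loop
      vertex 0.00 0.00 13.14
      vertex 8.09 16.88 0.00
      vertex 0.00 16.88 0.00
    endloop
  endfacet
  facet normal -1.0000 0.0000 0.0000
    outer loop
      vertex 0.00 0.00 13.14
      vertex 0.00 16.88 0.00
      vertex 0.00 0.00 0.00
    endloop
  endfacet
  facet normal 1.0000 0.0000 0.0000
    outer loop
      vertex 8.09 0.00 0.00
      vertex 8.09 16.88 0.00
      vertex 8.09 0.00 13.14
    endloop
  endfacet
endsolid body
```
; perimeter-only toolpath
G21 ; units = mm
G90 ; absolute positioning
G28 ; home
; layer 1
G0 Z1.88
G0 X0.00 Y0.00
G1 X8.09 Y0.00
G1 X8.09 Y14.47
G1 X0.00 Y14.47
G1 X0.00 Y0.00
; layer 2
G0 Z3.75
G0 X0.00 Y0.00
G1 X8.09 Y0.00
G1 X8.09 Y12.06
G1 X0.00 Y12.06
G1 X0.00 Y0.00
; layer 3
G0 Z5.63
G0 X0.00 Y0.00
G1 X8.09 Y0.00
G1 X8.09 Y9.65
G1 X0.00 Y9.65
G1 X0.00 Y0.00
; layer 4
G0 Z7.51
G0 X0.00 Y0.00
G1 X8.09 Y0.00
G1 X8.09 Y7.23
G1 X0.00 Y7.23
G1 X0.00 Y0.00
; layer 5
G0 Z9.39
G0 X0.00 Y0.00
G1 X8.09 Y0.00
G1 X8.09 Y4.82
G1 X0.00 Y4.82
G1 X0.00 Y0.00
; layer 6
G0 Z11.26
G0 X0.00 Y0.00
G1 X8.09 Y0.00
G1 X8.09 Y2.41
G1 X0.00 Y2.41
G1 X0.00 Y0.00
M2 ; end

The solid is a wedge (ramp): 8.09 × 16.9 mm base, rising to 13.1 mm along the y=0 edge and sloping linearly to z=0 at y=16.9. Slicing at Δz = 1.88 mm — 7 equal slices spanning the solid's height, so layer i sits at z = i·h/7 — gives 6 non-empty perimeters. Each is a 4-segment closed polygon; G0 lifts to the layer z and rapids to the start vertex, then G1 traces the edges. The cross-section shrinks linearly with z (the slice at the apex is degenerate and omitted).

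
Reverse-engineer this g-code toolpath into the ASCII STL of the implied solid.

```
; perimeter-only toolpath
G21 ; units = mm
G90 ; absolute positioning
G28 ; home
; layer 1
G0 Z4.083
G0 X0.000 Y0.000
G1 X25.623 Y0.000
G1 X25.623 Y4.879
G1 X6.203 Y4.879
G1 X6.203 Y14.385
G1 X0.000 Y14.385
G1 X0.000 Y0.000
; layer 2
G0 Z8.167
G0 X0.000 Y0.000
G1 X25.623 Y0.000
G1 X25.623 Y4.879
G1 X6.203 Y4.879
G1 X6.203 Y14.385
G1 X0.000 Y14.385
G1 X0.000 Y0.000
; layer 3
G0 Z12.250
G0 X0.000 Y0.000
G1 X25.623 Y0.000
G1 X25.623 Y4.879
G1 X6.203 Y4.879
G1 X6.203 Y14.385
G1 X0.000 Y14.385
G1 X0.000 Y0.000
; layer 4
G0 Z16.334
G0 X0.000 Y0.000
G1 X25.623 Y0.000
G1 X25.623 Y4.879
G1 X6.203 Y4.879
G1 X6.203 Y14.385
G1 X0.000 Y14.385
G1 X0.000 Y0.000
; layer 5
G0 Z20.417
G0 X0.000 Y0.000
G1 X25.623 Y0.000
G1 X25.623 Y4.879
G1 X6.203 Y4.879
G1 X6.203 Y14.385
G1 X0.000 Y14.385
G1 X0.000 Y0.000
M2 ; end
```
solid part
  facet normal 0.0000 0.0000 -1.0000
    outer loop
      vertex 25.623 4.879 0.000
      vertex 25.623 0.000 0.000
      vertex 0.000 0.000 0.000
    endloop
  endfacet
  facet normal 0.0000 0.0000 -1.0000
    outer loop
      vertex 6.203 4.879 0.000
      vertex 25.623 4.879 0.000
      vertex 0.000 0.000 0.000
    endloop
  endfacet
  facet normal 0.0000 0.0000 -1.0000
    outer loop
      vertex 6.203 14.385 0.000
      vertex 6.203 4.879 0.000
      vertex 0.000 0.000 0.000
    endloop
  endfacet
  facet normal 0.0000 0.0000 -1.0000
    outer loop
      vertex 0.000 14.385 0.000
      vertex 6.203 14.385 0.000
      vertex 0.000 0.000 0.000
    endloop
  endfacet
  facet normal 0.0000 0.0000 1.0000
    outer loop
      vertex 0.000 0.000 20.417
      vertex 25.623 0.000 20.417
      vertex 25.623 4.879 20.417
    endloop
  endfacet
  facet normal 0.0000 0.0000 1.0000
    outer loop
      vertex 0.000 0.000 20.417
      vertex 25.623 4.879 20.417
      vertex 6.203 4.879 20.417
    endloop
  endfacet
  facet normal 0.0000 0.0000 1.0000
    outer loop
      vertex 0.000 0.000 20.417
      vertex 6.203 4.879 20.417
      vertex 6.203 14.385 20.417
    endloop
  endfacet
  facet normal 0.0000 0.0000 1.0000
    outer loop
      vertex 0.000 0.000 20.417
      vertex 6.203 14.385 20.417
      vertex 0.000 14.385 20.417
    endloop
  endfacet
  facet normal 0.0000 -1.0000 0.0000
    outer loop
      vertex 0.000 0.000 0.000
      vertex 25.623 0.000 0.000
      vertex 25.623 0.000 20.417
    endloop
  endfacet
  facet normal 0.0000 -1.0000 0.0000
    outer loop
      vertex 0.000 0.000 0.000
      vertex 25.623 0.000 20.417
      vertex 0.000 0.000 20.417
    endloop
  endfacet
  facet normal 1.0000 0.0000 0.0000
    outer loop
      vertex 25.623 0.000 0.000
      vertex 25.623 4.879 0.000
      vertex 25.623 4.879 20.417
    endloop
  endfacet
  facet normal 1.0000 0.0000 0.0000
    outer loop
      vertex 25.623 0.000 0.000
      vertex 25.623 4.879 20.417
      vertex 25.623 0.000 20.417
    endloop
  endfacet
  facet normal 0.0000 1.0000 0.0000
    outer loop
      vertex 25.623 4.879 0.000
      vertex 6.203 4.879 0.000
      vertex 6.203 4.879 20.417
    endloop
  endfacet
  facet normal 0.0000 1.0000 0.0000
    outer loop
      vertex 25.623 4.879 0.000
      vertex 6.203 4.879 20.417
      vertex 25.623 4.879 20.417
    endloop
  endfacet
  facet normal 1.0000 0.0000 0.0000
    outer loop
      vertex 6.203 4.879 0.000
      vertex 6.203 14.385 0.000
      vertex 6.203 14.385 20.417
    endloop
  endfacet
  facet normal 1.0000 0.0000 0.0000
    outer loop
      vertex 6.203 4.879 0.000
      vertex 6.203 14.385 20.417
      vertex 6.203 4.879 20.417
    endloop
  endfacet
  facet normal 0.0000 1.0000 0.0000
    outer loop
      vertex 6.203 14.385 0.000
      vertex 0.000 14.385 0.000
      vertex 0.000 14.385 20.417
    endloop
  endfacet
  facet normal 0.0000 1.0000 0.0000
    outer loop
      vertex 6.203 14.385 0.000
      vertex 0.000 14.385 20.417
      vertex 6.203 14.385 20.417
    endloop
  endfacet
  facet normal -1.0000 0.0000 0.0000
    outer loop
      vertex 0.000 14.385 0.000
      vertex 0.000 0.000 0.000
      vertex 0.000 0.000 20.417
    endloop
  endfacet
  facet normal -1.0000 0.0000 0.0000
    outer loop
      vertex 0.000 14.385 0.000
      vertex 0.000 0.000 20.417
      vertex 0.000 14.385 20.417
    endloop
  endfacet
endsolid part

The G0 Z moves step by Δz≈4.083 mm. Every layer's G1 loop is the same polygon, so the solid is a straight extrusion of it from z=0 to z≈20.4. Closing with flat bottom and top caps and triangulating gives 20 facets — an L-shaped prism: outer 25.6 × 14.4 mm, arm thicknesses ≈ 4.88 mm (horizontal) and 6.2 mm (vertical), extruded 20.4 mm in z.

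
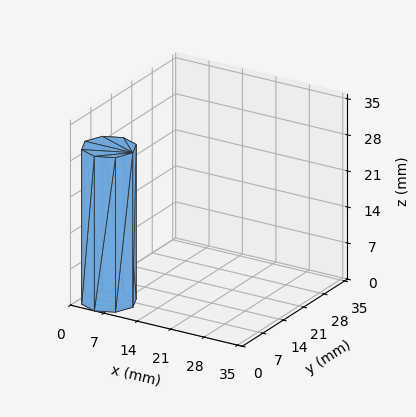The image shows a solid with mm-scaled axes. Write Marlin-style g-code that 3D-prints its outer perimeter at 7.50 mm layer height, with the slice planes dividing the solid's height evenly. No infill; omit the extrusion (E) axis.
Reading the render: the shape is a regular 8-sided prism (a cylinder approximated with 8 flat sides), circumscribed radius ≈ 5 mm, height ≈ 30 mm (dimensions read to the nearest mm from the axis ticks). For the g-code, the solid's height is divided into equal slices at the stated Δz and each level perimeter traced with G1 moves after a G0 lift.

; perimeter-only toolpath
G21 ; units = mm
G90 ; absolute positioning
G28 ; home
; layer 1
G0 Z7.50
G0 X10.00 Y5.00
G1 X8.54 Y8.54
G1 X5.00 Y10.00
G1 X1.46 Y8.54
G1 X0.00 Y5.00
G1 X1.46 Y1.46
G1 X5.00 Y0.00
G1 X8.54 Y1.46
G1 X10.00 Y5.00
; layer 2
G0 Z15.00
G0 X10.00 Y5.00
G1 X8.54 Y8.54
G1 X5.00 Y10.00
G1 X1.46 Y8.54
G1 X0.00 Y5.00
G1 X1.46 Y1.46
G1 X5.00 Y0.00
G1 X8.54 Y1.46
G1 X10.00 Y5.00
; layer 3
G0 Z22.50
G0 X10.00 Y5.00
G1 X8.54 Y8.54
G1 X5.00 Y10.00
G1 X1.46 Y8.54
G1 X0.00 Y5.00
G1 X1.46 Y1.46
G1 X5.00 Y0.00
G1 X8.54 Y1.46
G1 X10.00 Y5.00
; layer 4
G0 Z30.00
G0 X10.00 Y5.00
G1 X8.54 Y8.54
G1 X5.00 Y10.00
G1 X1.46 Y8.54
G1 X0.00 Y5.00
G1 X1.46 Y1.46
G1 X5.00 Y0.00
G1 X8.54 Y1.46
G1 X10.00 Y5.00
M2 ; end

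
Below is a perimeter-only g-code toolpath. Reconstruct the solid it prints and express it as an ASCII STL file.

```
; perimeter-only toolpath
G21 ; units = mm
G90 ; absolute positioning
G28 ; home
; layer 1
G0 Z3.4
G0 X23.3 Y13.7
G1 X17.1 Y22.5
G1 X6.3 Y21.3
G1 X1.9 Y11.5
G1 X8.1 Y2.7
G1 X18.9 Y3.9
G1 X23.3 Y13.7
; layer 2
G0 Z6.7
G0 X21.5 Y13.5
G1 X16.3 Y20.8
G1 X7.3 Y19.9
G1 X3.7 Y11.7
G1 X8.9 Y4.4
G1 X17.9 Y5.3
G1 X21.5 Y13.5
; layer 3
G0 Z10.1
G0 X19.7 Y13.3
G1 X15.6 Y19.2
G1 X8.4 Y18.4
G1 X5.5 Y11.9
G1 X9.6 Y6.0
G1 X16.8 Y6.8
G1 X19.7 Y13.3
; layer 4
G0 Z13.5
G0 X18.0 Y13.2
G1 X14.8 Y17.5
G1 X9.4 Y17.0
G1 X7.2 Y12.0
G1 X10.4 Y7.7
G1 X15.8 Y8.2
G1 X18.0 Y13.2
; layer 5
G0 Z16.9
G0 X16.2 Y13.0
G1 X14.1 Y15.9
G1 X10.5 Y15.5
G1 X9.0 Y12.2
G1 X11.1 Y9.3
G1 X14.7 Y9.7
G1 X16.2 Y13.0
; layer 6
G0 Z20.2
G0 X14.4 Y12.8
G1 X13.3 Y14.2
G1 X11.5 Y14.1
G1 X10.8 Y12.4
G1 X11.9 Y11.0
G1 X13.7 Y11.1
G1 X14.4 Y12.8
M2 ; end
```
solid part
  facet normal 0.0000 0.0000 -1.0000
    outer loop
      vertex 5.2 22.8 0.0
      vertex 17.8 24.1 0.0
      vertex 25.1 13.9 0.0
    endloop
  endfacet
  facet normal 0.0000 0.0000 -1.0000
    outer loop
      vertex 0.1 11.3 0.0
      vertex 5.2 22.8 0.0
      vertex 25.1 13.9 0.0
    endloop
  endfacet
  facet normal 0.0000 0.0000 -1.0000
    outer loop
      vertex 7.4 1.1 0.0
      vertex 0.1 11.3 0.0
      vertex 25.1 13.9 0.0
    endloop
  endfacet
  facet normal 0.0000 0.0000 -1.0000
    outer loop
      vertex 20.0 2.4 0.0
      vertex 7.4 1.1 0.0
      vertex 25.1 13.9 0.0
    endloop
  endfacet
  facet normal 0.7380 0.5282 0.4200
    outer loop
      vertex 25.1 13.9 0.0
      vertex 17.8 24.1 0.0
      vertex 12.6 12.6 23.6
    endloop
  endfacet
  facet normal -0.0932 0.9030 0.4195
    outer loop
      vertex 17.8 24.1 0.0
      vertex 5.2 22.8 0.0
      vertex 12.6 12.6 23.6
    endloop
  endfacet
  facet normal -0.8299 0.3680 0.4193
    outer loop
      vertex 5.2 22.8 0.0
      vertex 0.1 11.3 0.0
      vertex 12.6 12.6 23.6
    endloop
  endfacet
  facet normal -0.7380 -0.5282 0.4200
    outer loop
      vertex 0.1 11.3 0.0
      vertex 7.4 1.1 0.0
      vertex 12.6 12.6 23.6
    endloop
  endfacet
  facet normal 0.0932 -0.9030 0.4195
    outer loop
      vertex 7.4 1.1 0.0
      vertex 20.0 2.4 0.0
      vertex 12.6 12.6 23.6
    endloop
  endfacet
  facet normal 0.8299 -0.3680 0.4193
    outer loop
      vertex 20.0 2.4 0.0
      vertex 25.1 13.9 0.0
      vertex 12.6 12.6 23.6
    endloop
  endfacet
endsolid part

The G0 Z moves step by Δz≈3.4 mm. The G1 loops shrink linearly with z, so the solid tapers from its base footprint up to z≈23.6. Closing with a flat bottom cap and the tapered top and triangulating gives 10 facets — a regular 6-sided pyramid, base circumscribed radius ≈ 12.6 mm, apex at z ≈ 23.6 mm.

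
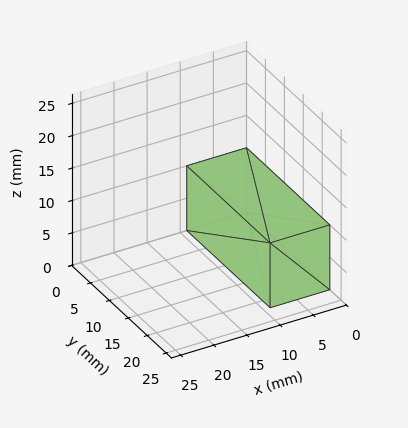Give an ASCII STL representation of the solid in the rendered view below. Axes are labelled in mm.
Reading the render: the shape is a rectangular box, roughly 9 × 22 mm footprint and 10 mm tall (dimensions read to the nearest mm from the axis ticks). For the STL, each face is triangulated and given an outward normal.

solid part
  facet normal 0.0000 0.0000 -1.0000
    outer loop
      vertex 9.0 22.0 0.0
      vertex 9.0 0.0 0.0
      vertex 0.0 0.0 0.0
    endloop
  endfacet
  facet normal 0.0000 0.0000 -1.0000
    outer loop
      vertex 0.0 22.0 0.0
      vertex 9.0 22.0 0.0
      vertex 0.0 0.0 0.0
    endloop
  endfacet
  facet normal 0.0000 0.0000 1.0000
    outer loop
      vertex 0.0 0.0 10.0
      vertex 9.0 0.0 10.0
      vertex 9.0 22.0 10.0
    endloop
  endfacet
  facet normal 0.0000 0.0000 1.0000
    outer loop
      vertex 0.0 0.0 10.0
      vertex 9.0 22.0 10.0
      vertex 0.0 22.0 10.0
    endloop
  endfacet
  facet normal 0.0000 -1.0000 0.0000
    outer loop
      vertex 0.0 0.0 0.0
      vertex 9.0 0.0 0.0
      vertex 9.0 0.0 10.0
    endloop
  endfacet
  facet normal 0.0000 -1.0000 0.0000
    outer loop
      vertex 0.0 0.0 0.0
      vertex 9.0 0.0 10.0
      vertex 0.0 0.0 10.0
    endloop
  endfacet
  facet normal 0.0000 1.0000 0.0000
    outer loop
      vertex 9.0 22.0 10.0
      vertex 9.0 22.0 0.0
      vertex 0.0 22.0 0.0
    endloop
  endfacet
  facet normal 0.0000 1.0000 0.0000
    outer loop
      vertex 0.0 22.0 10.0
      vertex 9.0 22.0 10.0
      vertex 0.0 22.0 0.0
    endloop
  endfacet
  facet normal -1.0000 0.0000 0.0000
    outer loop
      vertex 0.0 22.0 10.0
      vertex 0.0 22.0 0.0
      vertex 0.0 0.0 0.0
    endloop
  endfacet
  facet normal -1.0000 0.0000 0.0000
    outer loop
      vertex 0.0 0.0 10.0
      vertex 0.0 22.0 10.0
      vertex 0.0 0.0 0.0
    endloop
  endfacet
  facet normal 1.0000 0.0000 0.0000
    outer loop
      vertex 9.0 0.0 0.0
      vertex 9.0 22.0 0.0
      vertex 9.0 22.0 10.0
    endloop
  endfacet
  facet normal 1.0000 0.0000 0.0000
    outer loop
      vertex 9.0 0.0 0.0
      vertex 9.0 22.0 10.0
      vertex 9.0 0.0 10.0
    endloop
  endfacet
endsolid part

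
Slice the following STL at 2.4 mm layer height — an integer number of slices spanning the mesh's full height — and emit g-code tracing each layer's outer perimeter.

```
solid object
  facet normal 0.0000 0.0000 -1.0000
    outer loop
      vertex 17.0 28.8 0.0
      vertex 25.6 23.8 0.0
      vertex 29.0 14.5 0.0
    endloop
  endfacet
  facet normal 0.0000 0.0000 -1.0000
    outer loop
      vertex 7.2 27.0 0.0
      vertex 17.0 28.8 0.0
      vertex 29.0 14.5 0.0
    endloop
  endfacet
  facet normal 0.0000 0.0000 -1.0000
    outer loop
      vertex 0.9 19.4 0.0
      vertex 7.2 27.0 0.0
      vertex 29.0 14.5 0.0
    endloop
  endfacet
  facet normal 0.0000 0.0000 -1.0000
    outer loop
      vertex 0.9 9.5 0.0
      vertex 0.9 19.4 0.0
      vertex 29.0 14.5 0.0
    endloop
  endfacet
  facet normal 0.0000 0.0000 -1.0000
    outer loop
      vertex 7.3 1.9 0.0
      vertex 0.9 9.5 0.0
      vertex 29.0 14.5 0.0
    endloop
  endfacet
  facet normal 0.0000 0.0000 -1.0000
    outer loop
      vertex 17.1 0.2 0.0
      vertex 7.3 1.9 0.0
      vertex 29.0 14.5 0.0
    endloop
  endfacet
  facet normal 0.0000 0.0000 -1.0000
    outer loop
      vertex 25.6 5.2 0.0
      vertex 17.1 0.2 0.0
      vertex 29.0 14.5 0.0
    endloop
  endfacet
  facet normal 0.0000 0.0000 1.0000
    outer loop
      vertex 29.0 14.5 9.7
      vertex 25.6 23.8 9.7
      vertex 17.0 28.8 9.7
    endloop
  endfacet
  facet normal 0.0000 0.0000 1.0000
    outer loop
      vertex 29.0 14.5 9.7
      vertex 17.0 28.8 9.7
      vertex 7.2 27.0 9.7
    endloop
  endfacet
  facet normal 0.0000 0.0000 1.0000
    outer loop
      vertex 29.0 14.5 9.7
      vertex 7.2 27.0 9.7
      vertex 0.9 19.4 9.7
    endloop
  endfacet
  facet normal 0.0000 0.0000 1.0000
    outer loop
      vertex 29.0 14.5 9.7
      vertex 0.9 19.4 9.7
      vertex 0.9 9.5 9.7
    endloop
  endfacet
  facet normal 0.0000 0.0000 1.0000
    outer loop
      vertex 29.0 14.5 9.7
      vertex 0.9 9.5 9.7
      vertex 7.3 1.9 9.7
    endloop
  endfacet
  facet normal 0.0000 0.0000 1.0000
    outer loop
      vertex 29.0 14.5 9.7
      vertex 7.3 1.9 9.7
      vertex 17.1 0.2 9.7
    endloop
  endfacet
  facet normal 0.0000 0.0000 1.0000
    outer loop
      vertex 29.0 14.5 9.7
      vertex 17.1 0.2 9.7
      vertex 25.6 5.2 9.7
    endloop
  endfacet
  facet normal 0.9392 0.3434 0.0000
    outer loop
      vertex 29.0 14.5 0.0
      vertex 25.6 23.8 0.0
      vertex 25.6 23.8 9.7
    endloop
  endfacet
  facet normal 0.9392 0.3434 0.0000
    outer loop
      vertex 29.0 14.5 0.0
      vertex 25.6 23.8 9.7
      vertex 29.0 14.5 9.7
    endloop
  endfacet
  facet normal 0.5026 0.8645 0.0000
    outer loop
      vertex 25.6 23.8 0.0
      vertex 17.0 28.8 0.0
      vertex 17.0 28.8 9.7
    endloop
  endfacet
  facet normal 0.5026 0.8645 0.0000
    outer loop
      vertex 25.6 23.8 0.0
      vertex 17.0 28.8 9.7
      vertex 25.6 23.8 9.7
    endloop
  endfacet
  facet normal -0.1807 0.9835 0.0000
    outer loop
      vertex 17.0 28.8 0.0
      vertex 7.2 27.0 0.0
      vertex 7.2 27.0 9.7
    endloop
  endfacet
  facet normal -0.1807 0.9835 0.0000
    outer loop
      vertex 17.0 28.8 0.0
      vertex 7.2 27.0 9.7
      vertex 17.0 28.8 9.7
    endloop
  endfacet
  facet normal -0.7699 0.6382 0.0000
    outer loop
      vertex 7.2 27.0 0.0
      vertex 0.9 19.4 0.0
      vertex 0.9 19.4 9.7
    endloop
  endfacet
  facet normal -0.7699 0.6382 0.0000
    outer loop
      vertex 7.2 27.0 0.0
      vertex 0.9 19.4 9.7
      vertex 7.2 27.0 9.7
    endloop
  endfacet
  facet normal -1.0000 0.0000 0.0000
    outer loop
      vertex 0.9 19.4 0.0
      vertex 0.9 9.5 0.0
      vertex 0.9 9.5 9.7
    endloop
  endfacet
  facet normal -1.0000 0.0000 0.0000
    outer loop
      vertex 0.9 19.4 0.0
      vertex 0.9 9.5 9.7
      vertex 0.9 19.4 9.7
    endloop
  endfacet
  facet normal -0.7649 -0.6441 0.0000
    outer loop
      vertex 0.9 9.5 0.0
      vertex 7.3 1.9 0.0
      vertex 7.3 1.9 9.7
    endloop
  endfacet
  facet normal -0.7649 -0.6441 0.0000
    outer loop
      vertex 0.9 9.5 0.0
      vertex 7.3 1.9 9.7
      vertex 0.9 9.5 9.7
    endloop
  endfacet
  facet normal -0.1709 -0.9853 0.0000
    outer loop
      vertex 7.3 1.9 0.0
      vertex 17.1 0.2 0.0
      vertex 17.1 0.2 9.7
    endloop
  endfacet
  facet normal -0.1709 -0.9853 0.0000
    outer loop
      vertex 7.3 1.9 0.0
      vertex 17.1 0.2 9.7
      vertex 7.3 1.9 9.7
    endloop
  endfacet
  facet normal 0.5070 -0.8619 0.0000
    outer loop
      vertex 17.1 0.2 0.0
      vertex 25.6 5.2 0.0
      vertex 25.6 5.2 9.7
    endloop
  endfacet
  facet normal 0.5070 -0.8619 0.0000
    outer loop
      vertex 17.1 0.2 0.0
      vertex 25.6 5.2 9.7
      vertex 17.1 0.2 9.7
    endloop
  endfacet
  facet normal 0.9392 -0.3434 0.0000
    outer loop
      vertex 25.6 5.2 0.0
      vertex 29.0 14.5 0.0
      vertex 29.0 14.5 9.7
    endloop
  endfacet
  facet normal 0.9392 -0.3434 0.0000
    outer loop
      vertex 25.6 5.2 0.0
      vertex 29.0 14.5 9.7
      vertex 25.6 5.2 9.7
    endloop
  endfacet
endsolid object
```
; perimeter-only toolpath
G21 ; units = mm
G90 ; absolute positioning
G28 ; home
; layer 1
G0 Z2.4
G0 X29.0 Y14.5
G1 X25.6 Y23.8
G1 X17.0 Y28.8
G1 X7.2 Y27.0
G1 X0.9 Y19.4
G1 X0.9 Y9.5
G1 X7.3 Y1.9
G1 X17.1 Y0.2
G1 X25.6 Y5.2
G1 X29.0 Y14.5
; layer 2
G0 Z4.8
G0 X29.0 Y14.5
G1 X25.6 Y23.8
G1 X17.0 Y28.8
G1 X7.2 Y27.0
G1 X0.9 Y19.4
G1 X0.9 Y9.5
G1 X7.3 Y1.9
G1 X17.1 Y0.2
G1 X25.6 Y5.2
G1 X29.0 Y14.5
; layer 3
G0 Z7.3
G0 X29.0 Y14.5
G1 X25.6 Y23.8
G1 X17.0 Y28.8
G1 X7.2 Y27.0
G1 X0.9 Y19.4
G1 X0.9 Y9.5
G1 X7.3 Y1.9
G1 X17.1 Y0.2
G1 X25.6 Y5.2
G1 X29.0 Y14.5
; layer 4
G0 Z9.7
G0 X29.0 Y14.5
G1 X25.6 Y23.8
G1 X17.0 Y28.8
G1 X7.2 Y27.0
G1 X0.9 Y19.4
G1 X0.9 Y9.5
G1 X7.3 Y1.9
G1 X17.1 Y0.2
G1 X25.6 Y5.2
G1 X29.0 Y14.5
M2 ; end

The solid is a regular 9-sided prism (a cylinder approximated with 9 flat sides), circumscribed radius ≈ 14.5 mm, height ≈ 9.7 mm. Slicing at Δz = 2.4 mm — 4 equal slices spanning the solid's height, so layer i sits at z = i·h/4 — gives 4 non-empty perimeters. Each is a 9-segment closed polygon; G0 lifts to the layer z and rapids to the start vertex, then G1 traces the edges.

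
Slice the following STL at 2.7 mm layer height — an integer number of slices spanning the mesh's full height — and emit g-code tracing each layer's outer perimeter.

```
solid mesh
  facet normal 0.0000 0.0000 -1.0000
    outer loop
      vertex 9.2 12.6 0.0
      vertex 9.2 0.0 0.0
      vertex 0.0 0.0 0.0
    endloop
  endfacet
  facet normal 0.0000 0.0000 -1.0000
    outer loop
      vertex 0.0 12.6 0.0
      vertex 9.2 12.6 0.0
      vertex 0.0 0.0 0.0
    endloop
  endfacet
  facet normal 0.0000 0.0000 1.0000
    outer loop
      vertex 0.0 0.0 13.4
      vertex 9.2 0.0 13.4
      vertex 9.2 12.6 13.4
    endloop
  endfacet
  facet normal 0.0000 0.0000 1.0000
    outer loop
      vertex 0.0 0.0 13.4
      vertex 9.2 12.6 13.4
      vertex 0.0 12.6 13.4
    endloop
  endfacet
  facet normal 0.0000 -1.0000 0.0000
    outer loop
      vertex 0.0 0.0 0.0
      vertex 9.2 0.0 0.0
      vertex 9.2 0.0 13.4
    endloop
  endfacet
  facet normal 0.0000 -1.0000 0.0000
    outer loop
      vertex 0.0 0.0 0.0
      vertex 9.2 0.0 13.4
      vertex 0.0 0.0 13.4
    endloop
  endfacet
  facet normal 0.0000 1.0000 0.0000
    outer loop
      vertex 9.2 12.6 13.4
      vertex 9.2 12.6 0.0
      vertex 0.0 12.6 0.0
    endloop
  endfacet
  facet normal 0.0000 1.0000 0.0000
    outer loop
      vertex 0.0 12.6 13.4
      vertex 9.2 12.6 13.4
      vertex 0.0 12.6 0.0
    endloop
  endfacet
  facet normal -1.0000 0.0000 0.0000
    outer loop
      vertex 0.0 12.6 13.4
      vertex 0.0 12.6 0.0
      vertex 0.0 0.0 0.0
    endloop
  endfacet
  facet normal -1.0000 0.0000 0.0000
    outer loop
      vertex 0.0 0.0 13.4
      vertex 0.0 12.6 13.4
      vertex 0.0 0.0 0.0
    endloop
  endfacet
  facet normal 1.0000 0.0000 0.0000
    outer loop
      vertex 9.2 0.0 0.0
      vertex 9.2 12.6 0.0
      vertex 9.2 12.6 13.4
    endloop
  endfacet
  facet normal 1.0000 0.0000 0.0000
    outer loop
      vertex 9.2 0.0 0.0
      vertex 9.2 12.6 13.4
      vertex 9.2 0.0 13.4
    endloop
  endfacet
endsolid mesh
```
; perimeter-only toolpath
G21 ; units = mm
G90 ; absolute positioning
G28 ; home
; layer 1
G0 Z2.7
G0 X0.0 Y0.0
G1 X9.2 Y0.0
G1 X9.2 Y12.6
G1 X0.0 Y12.6
G1 X0.0 Y0.0
; layer 2
G0 Z5.4
G0 X0.0 Y0.0
G1 X9.2 Y0.0
G1 X9.2 Y12.6
G1 X0.0 Y12.6
G1 X0.0 Y0.0
; layer 3
G0 Z8.0
G0 X0.0 Y0.0
G1 X9.2 Y0.0
G1 X9.2 Y12.6
G1 X0.0 Y12.6
G1 X0.0 Y0.0
; layer 4
G0 Z10.7
G0 X0.0 Y0.0
G1 X9.2 Y0.0
G1 X9.2 Y12.6
G1 X0.0 Y12.6
G1 X0.0 Y0.0
; layer 5
G0 Z13.4
G0 X0.0 Y0.0
G1 X9.2 Y0.0
G1 X9.2 Y12.6
G1 X0.0 Y12.6
G1 X0.0 Y0.0
M2 ; end

The solid is a rectangular box, roughly 9.2 × 12.6 mm footprint and 13.4 mm tall. Slicing at Δz = 2.7 mm — 5 equal slices spanning the solid's height, so layer i sits at z = i·h/5 — gives 5 non-empty perimeters. Each is a 4-segment closed polygon; G0 lifts to the layer z and rapids to the start vertex, then G1 traces the edges.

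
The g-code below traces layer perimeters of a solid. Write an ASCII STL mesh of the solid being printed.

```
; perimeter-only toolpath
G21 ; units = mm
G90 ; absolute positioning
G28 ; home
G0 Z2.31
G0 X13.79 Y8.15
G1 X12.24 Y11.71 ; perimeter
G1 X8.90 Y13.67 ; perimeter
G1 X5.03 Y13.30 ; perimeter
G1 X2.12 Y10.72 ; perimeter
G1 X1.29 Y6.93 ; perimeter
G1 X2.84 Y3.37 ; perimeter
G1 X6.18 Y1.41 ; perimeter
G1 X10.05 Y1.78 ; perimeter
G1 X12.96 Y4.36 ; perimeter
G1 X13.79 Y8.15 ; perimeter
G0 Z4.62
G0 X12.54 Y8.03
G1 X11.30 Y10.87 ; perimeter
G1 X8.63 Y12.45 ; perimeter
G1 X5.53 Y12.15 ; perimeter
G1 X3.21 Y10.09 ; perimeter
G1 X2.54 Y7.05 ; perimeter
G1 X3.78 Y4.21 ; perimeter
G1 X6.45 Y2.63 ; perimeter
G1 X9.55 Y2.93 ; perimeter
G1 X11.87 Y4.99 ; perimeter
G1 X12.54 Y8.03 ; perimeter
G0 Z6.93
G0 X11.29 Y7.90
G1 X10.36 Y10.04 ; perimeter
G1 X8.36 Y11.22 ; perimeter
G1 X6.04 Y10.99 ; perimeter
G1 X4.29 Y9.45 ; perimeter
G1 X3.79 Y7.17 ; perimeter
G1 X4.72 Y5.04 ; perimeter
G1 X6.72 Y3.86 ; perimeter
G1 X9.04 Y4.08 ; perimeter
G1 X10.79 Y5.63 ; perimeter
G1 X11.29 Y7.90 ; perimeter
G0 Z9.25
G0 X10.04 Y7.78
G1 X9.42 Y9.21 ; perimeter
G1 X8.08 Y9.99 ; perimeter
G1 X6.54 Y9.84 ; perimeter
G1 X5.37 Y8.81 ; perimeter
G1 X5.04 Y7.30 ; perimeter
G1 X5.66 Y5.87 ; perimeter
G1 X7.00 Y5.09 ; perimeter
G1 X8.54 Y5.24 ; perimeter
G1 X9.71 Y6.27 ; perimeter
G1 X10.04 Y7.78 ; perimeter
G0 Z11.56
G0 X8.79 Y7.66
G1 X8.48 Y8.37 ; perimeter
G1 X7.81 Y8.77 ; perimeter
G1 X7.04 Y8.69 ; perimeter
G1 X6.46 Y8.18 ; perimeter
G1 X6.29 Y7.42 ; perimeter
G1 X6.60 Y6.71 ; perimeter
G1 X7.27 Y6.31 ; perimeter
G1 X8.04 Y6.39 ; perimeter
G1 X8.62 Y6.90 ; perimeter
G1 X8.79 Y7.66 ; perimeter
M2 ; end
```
solid part
  facet normal 0.0000 0.0000 -1.0000
    outer loop
      vertex 9.17 14.90 0.00
      vertex 13.18 12.54 0.00
      vertex 15.04 8.27 0.00
    endloop
  endfacet
  facet normal 0.0000 0.0000 -1.0000
    outer loop
      vertex 4.53 14.45 0.00
      vertex 9.17 14.90 0.00
      vertex 15.04 8.27 0.00
    endloop
  endfacet
  facet normal 0.0000 0.0000 -1.0000
    outer loop
      vertex 1.04 11.36 0.00
      vertex 4.53 14.45 0.00
      vertex 15.04 8.27 0.00
    endloop
  endfacet
  facet normal 0.0000 0.0000 -1.0000
    outer loop
      vertex 0.04 6.81 0.00
      vertex 1.04 11.36 0.00
      vertex 15.04 8.27 0.00
    endloop
  endfacet
  facet normal 0.0000 0.0000 -1.0000
    outer loop
      vertex 1.90 2.54 0.00
      vertex 0.04 6.81 0.00
      vertex 15.04 8.27 0.00
    endloop
  endfacet
  facet normal 0.0000 0.0000 -1.0000
    outer loop
      vertex 5.91 0.18 0.00
      vertex 1.90 2.54 0.00
      vertex 15.04 8.27 0.00
    endloop
  endfacet
  facet normal 0.0000 0.0000 -1.0000
    outer loop
      vertex 10.55 0.63 0.00
      vertex 5.91 0.18 0.00
      vertex 15.04 8.27 0.00
    endloop
  endfacet
  facet normal 0.0000 0.0000 -1.0000
    outer loop
      vertex 14.04 3.72 0.00
      vertex 10.55 0.63 0.00
      vertex 15.04 8.27 0.00
    endloop
  endfacet
  facet normal 0.8145 0.3548 0.4591
    outer loop
      vertex 15.04 8.27 0.00
      vertex 13.18 12.54 0.00
      vertex 7.54 7.54 13.87
    endloop
  endfacet
  facet normal 0.4506 0.7656 0.4592
    outer loop
      vertex 13.18 12.54 0.00
      vertex 9.17 14.90 0.00
      vertex 7.54 7.54 13.87
    endloop
  endfacet
  facet normal -0.0858 0.8842 0.4591
    outer loop
      vertex 9.17 14.90 0.00
      vertex 4.53 14.45 0.00
      vertex 7.54 7.54 13.87
    endloop
  endfacet
  facet normal -0.5889 0.6651 0.4592
    outer loop
      vertex 4.53 14.45 0.00
      vertex 1.04 11.36 0.00
      vertex 7.54 7.54 13.87
    endloop
  endfacet
  facet normal -0.8677 0.1907 0.4591
    outer loop
      vertex 1.04 11.36 0.00
      vertex 0.04 6.81 0.00
      vertex 7.54 7.54 13.87
    endloop
  endfacet
  facet normal -0.8145 -0.3548 0.4591
    outer loop
      vertex 0.04 6.81 0.00
      vertex 1.90 2.54 0.00
      vertex 7.54 7.54 13.87
    endloop
  endfacet
  facet normal -0.4506 -0.7656 0.4592
    outer loop
      vertex 1.90 2.54 0.00
      vertex 5.91 0.18 0.00
      vertex 7.54 7.54 13.87
    endloop
  endfacet
  facet normal 0.0858 -0.8842 0.4591
    outer loop
      vertex 5.91 0.18 0.00
      vertex 10.55 0.63 0.00
      vertex 7.54 7.54 13.87
    endloop
  endfacet
  facet normal 0.5889 -0.6651 0.4592
    outer loop
      vertex 10.55 0.63 0.00
      vertex 14.04 3.72 0.00
      vertex 7.54 7.54 13.87
    endloop
  endfacet
  facet normal 0.8677 -0.1907 0.4591
    outer loop
      vertex 14.04 3.72 0.00
      vertex 15.04 8.27 0.00
      vertex 7.54 7.54 13.87
    endloop
  endfacet
endsolid part

The G0 Z moves step by Δz≈2.31 mm. The G1 loops shrink linearly with z, so the solid tapers from its base footprint up to z≈13.9. Closing with a flat bottom cap and the tapered top and triangulating gives 18 facets — a regular 10-sided pyramid, base circumscribed radius ≈ 7.54 mm, apex at z ≈ 13.9 mm.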